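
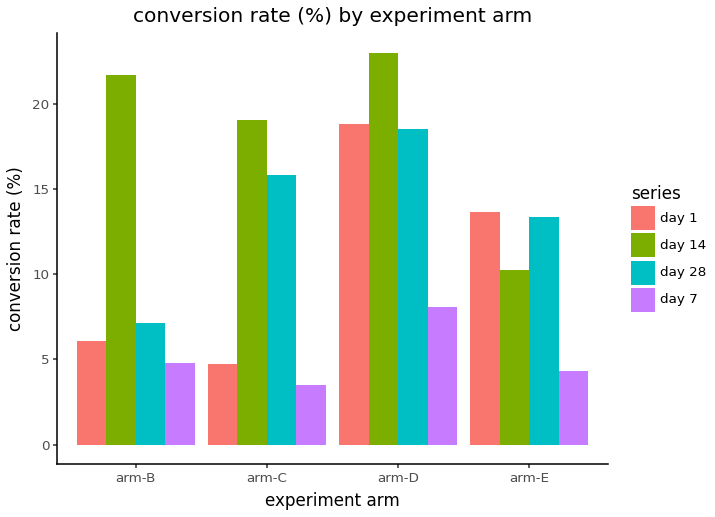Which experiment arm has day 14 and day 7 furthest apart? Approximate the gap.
arm-B, ≈ 18 %

arm-B: day 14 ≈ 22, day 7 ≈ 4 → gap ≈ 18. Next-largest (arm-C) is only ≈ 16.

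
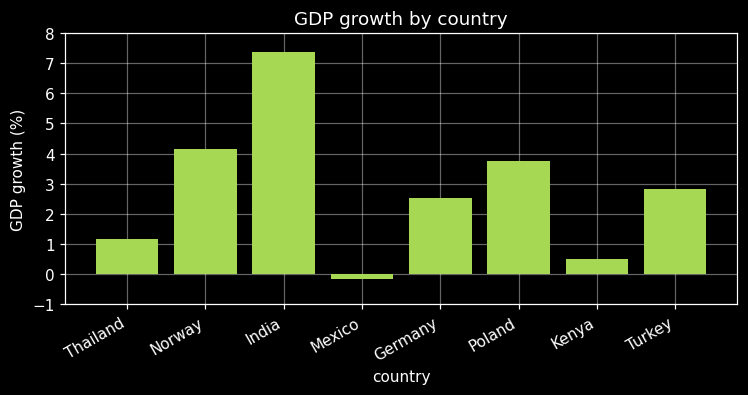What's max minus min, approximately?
≈ 7

Max India ≈ 7, min Mexico ≈ 0; range ≈ 7.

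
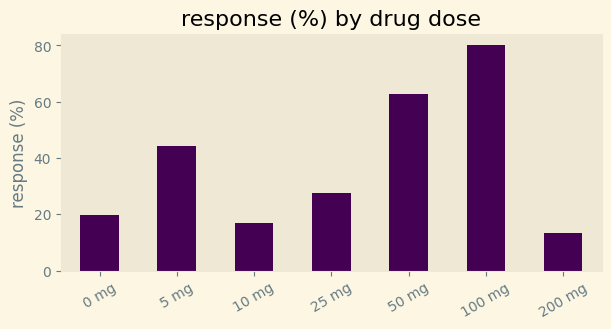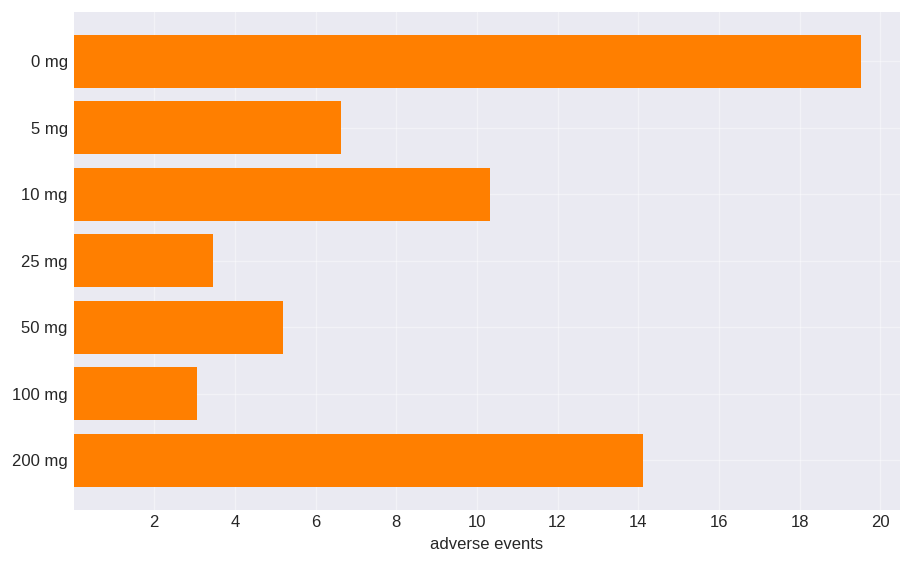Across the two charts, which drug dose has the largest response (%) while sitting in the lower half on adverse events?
100 mg

Chart 2 median adverse events ≈ 6; below-median drug doses: 25 mg, 50 mg, 100 mg. Among those, 100 mg has the highest response (%) (≈ 80).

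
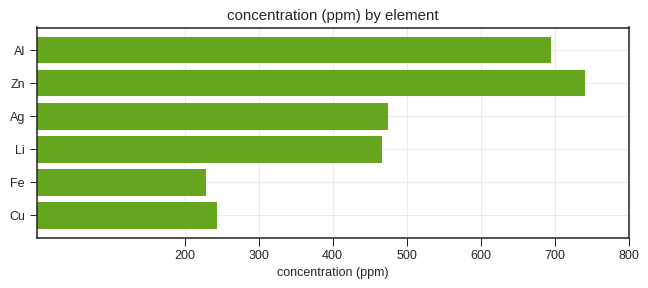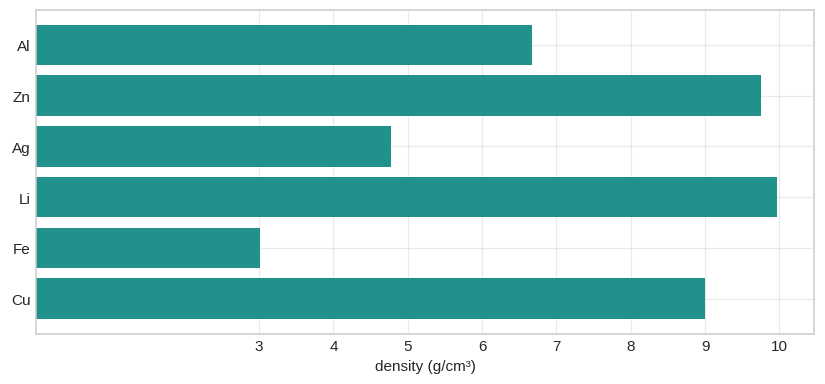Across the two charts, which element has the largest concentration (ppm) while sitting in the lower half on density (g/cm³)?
Chart 2 median density (g/cm³) ≈ 8; below-median elements: Al, Ag, Fe. Among those, Al has the highest concentration (ppm) (≈ 700).

Al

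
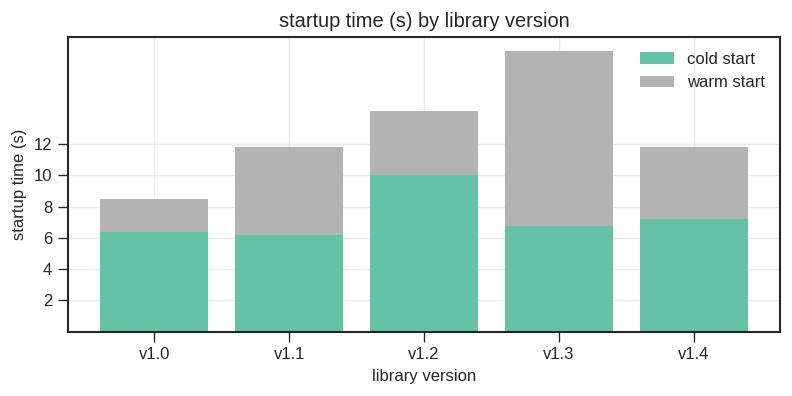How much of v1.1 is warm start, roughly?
≈ 6

warm start top ≈ 12, bottom ≈ 6; segment ≈ 6.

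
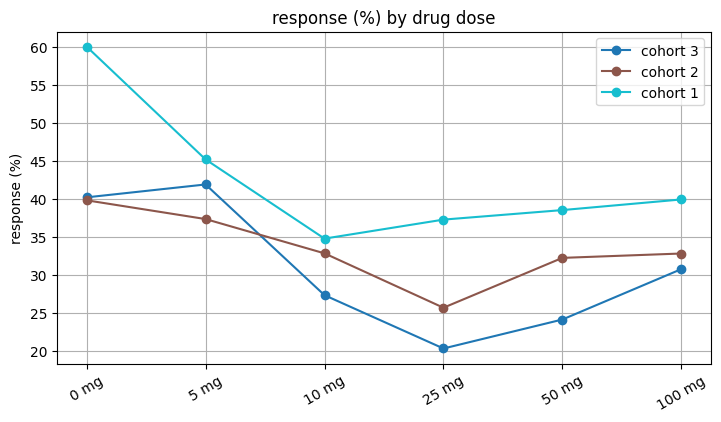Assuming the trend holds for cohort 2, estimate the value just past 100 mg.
Last three: 25, 30, 35 → slope ≈ 5/step → next ≈ 40.

≈ 40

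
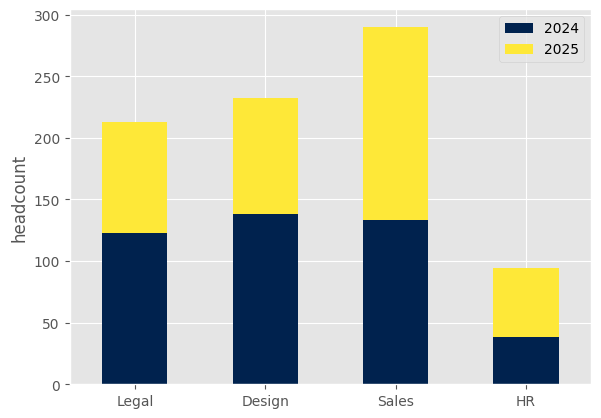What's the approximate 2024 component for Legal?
2024 top ≈ 125, bottom ≈ 0; segment ≈ 125.

≈ 125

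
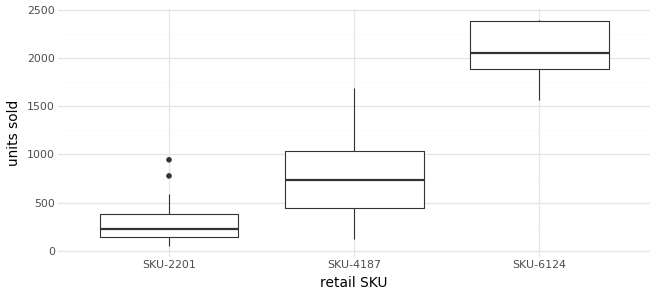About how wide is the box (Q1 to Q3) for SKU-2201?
Q3 ≈ 400, Q1 ≈ 200; IQR ≈ 200.

≈ 200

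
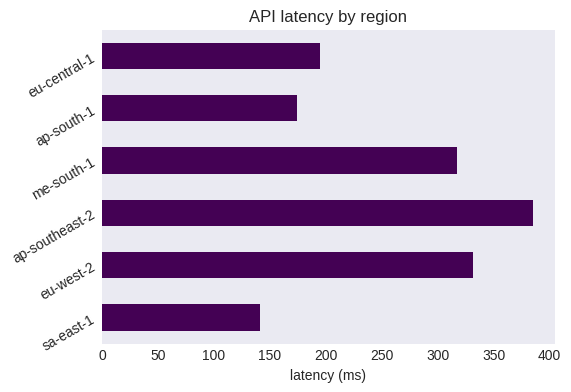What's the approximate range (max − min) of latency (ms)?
≈ 250

Max ap-southeast-2 ≈ 400, min sa-east-1 ≈ 150; range ≈ 250.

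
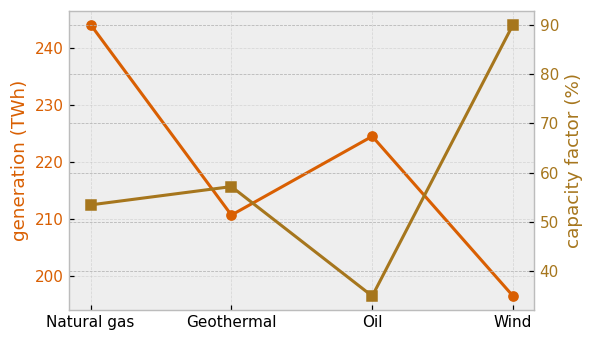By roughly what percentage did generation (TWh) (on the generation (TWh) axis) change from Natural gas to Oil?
Natural gas ≈ 245, Oil ≈ 225; (225 − 245) / 245 ≈ -8.2%.

≈ -8.2%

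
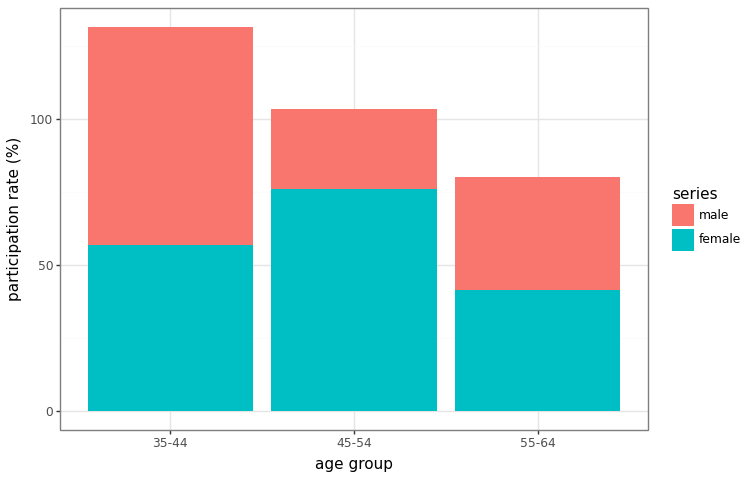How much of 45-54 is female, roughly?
female top ≈ 80, bottom ≈ 0; segment ≈ 80.

≈ 80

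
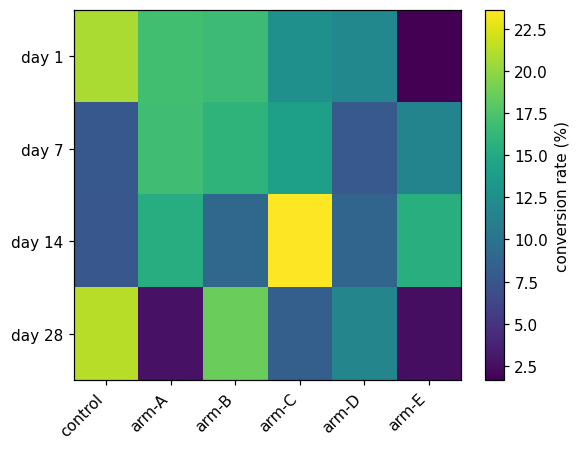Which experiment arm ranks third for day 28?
arm-D

Top 4 for day 28: control ≈ 22, arm-B ≈ 18, arm-D ≈ 12, arm-C ≈ 8.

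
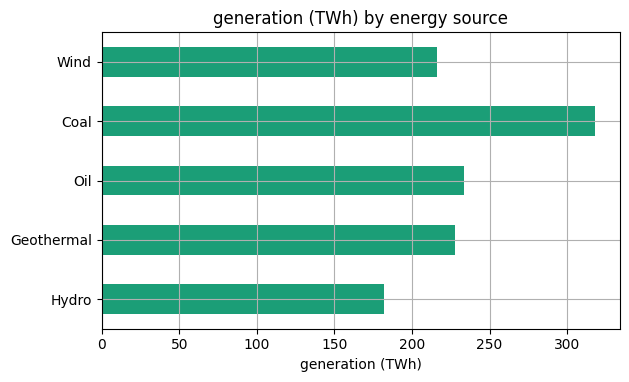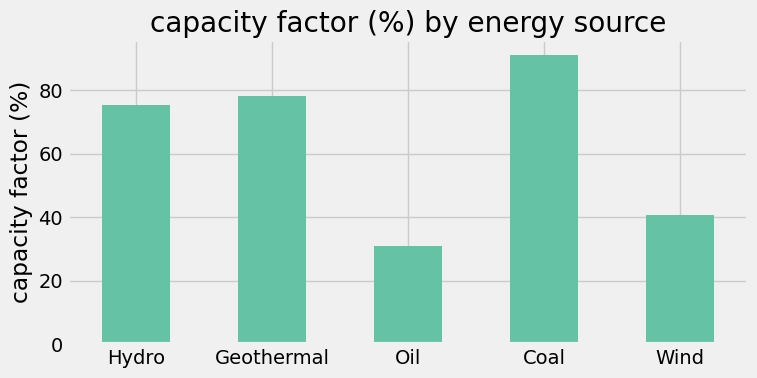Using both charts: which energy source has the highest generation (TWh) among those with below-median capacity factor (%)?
Chart 2 median capacity factor (%) ≈ 80; below-median energy sources: Oil, Wind. Among those, Oil has the highest generation (TWh) (≈ 250).

Oil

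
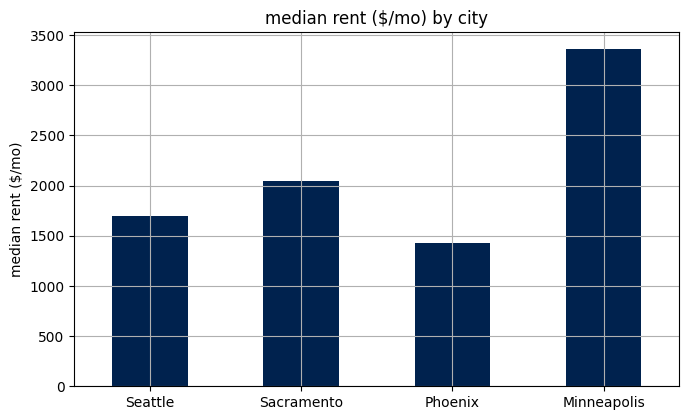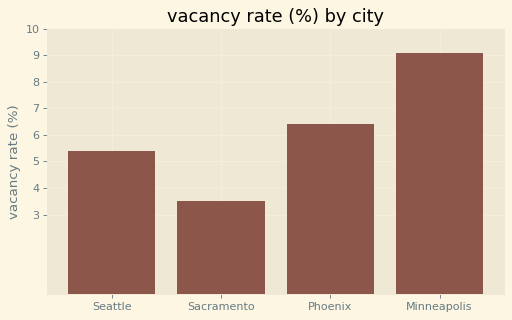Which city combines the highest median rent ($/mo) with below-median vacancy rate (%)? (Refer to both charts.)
Chart 2 median vacancy rate (%) ≈ 6; below-median cities: Seattle, Sacramento. Among those, Sacramento has the highest median rent ($/mo) (≈ 2000).

Sacramento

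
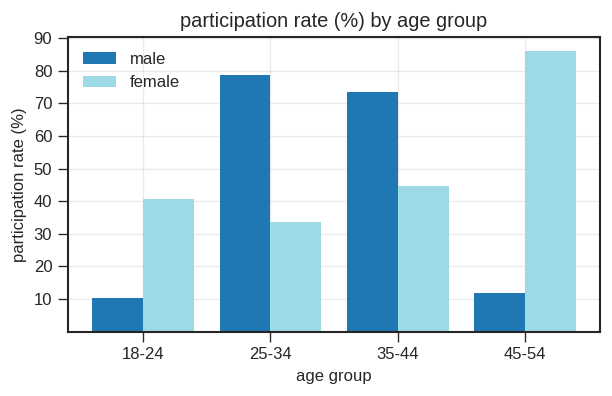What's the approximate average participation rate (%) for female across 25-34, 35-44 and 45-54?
≈ 53

(30 + 40 + 90) / 3 ≈ 53.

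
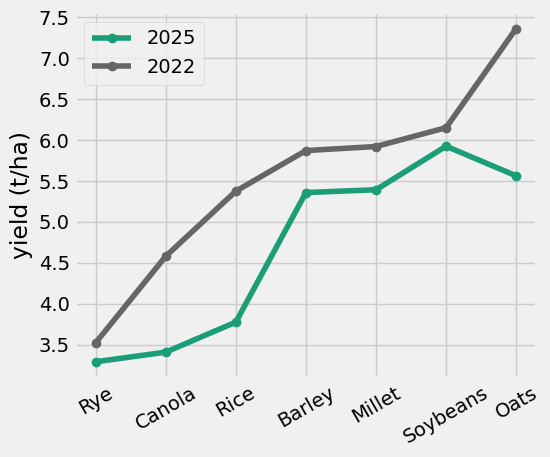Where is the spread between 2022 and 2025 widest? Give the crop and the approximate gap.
Oats: 2022 ≈ 7.5, 2025 ≈ 5.5 → gap ≈ 2.0. Next-largest (Rice) is only ≈ 1.5.

Oats, ≈ 2.0 t/ha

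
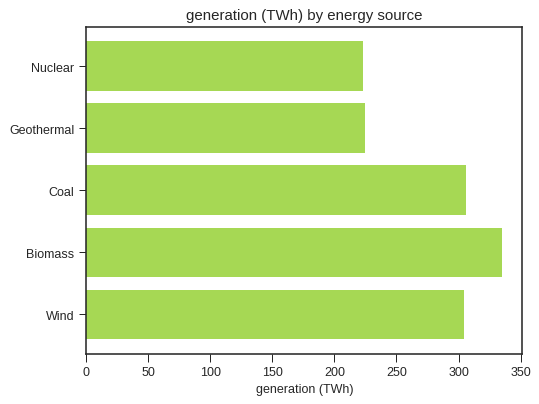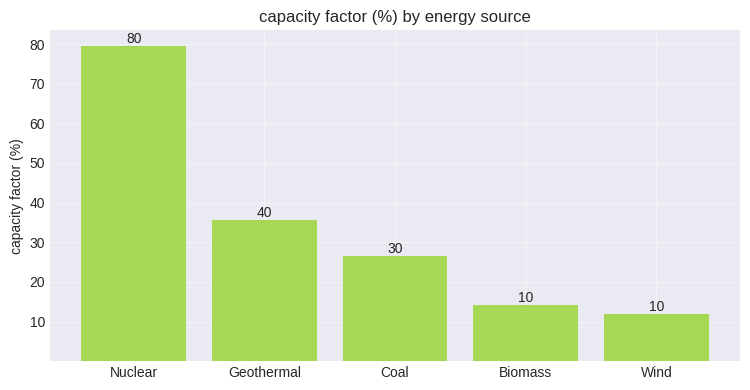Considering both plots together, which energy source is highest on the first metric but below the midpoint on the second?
Biomass

Chart 2 median capacity factor (%) ≈ 30; below-median energy sources: Biomass, Wind. Among those, Biomass has the highest generation (TWh) (≈ 350).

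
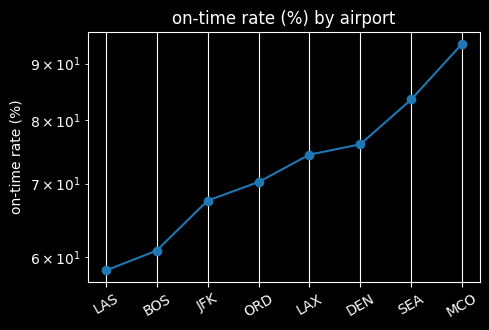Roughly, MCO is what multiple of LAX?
MCO ≈ 95, LAX ≈ 75; 95/75 ≈ 1.27.

≈ 1.27×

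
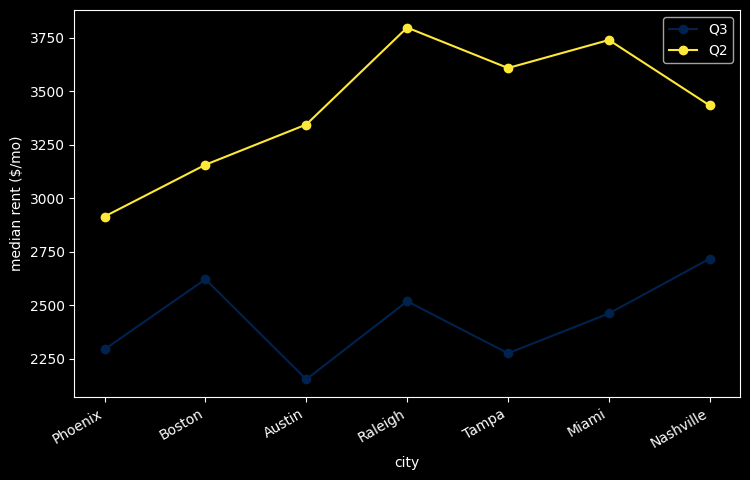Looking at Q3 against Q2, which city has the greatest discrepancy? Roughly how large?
Tampa: Q3 ≈ 2200, Q2 ≈ 3600 → gap ≈ 1400. Next-largest (Raleigh) is only ≈ 1200.

Tampa, ≈ 1400 $/mo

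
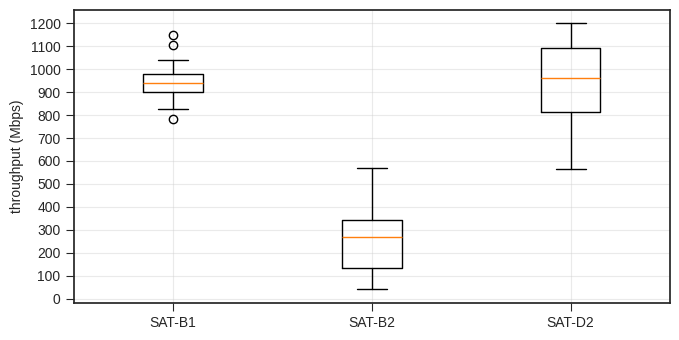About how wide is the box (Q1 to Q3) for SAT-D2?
Q3 ≈ 1100, Q1 ≈ 800; IQR ≈ 300.

≈ 300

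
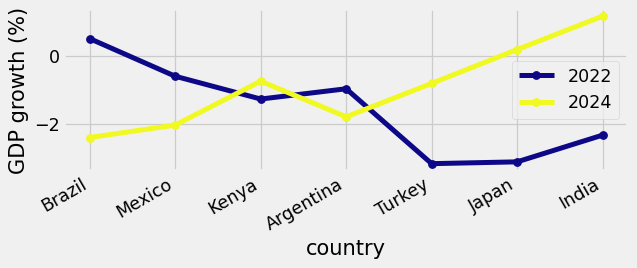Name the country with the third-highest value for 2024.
Kenya

Top 4 for 2024: India ≈ 1.0, Japan ≈ 0.0, Kenya ≈ -0.5, Turkey ≈ -1.0.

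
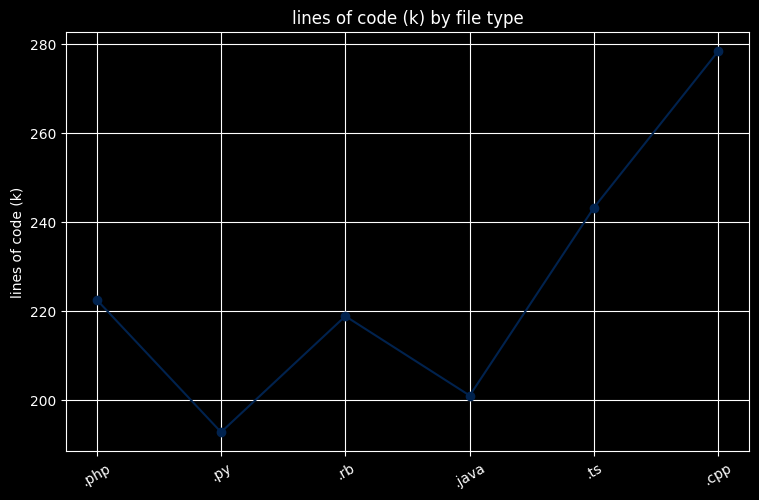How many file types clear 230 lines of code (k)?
Above 230: .ts, .cpp.

2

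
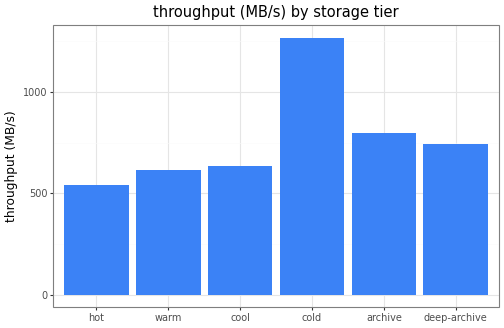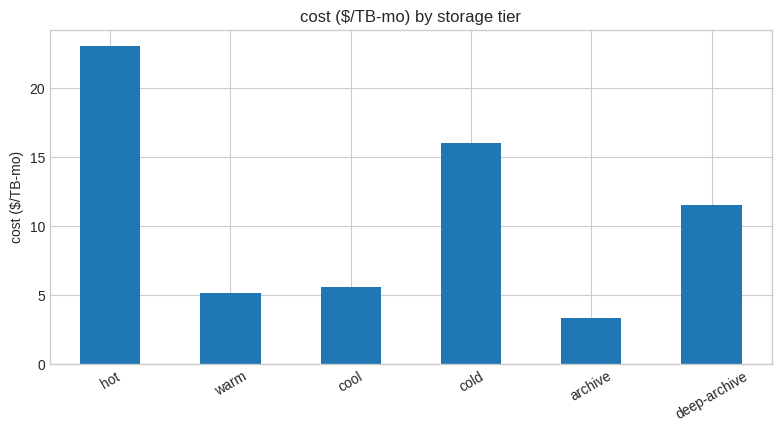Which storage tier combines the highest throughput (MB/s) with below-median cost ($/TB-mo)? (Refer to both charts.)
archive

Chart 2 median cost ($/TB-mo) ≈ 10; below-median storage tiers: warm, cool, archive. Among those, archive has the highest throughput (MB/s) (≈ 800).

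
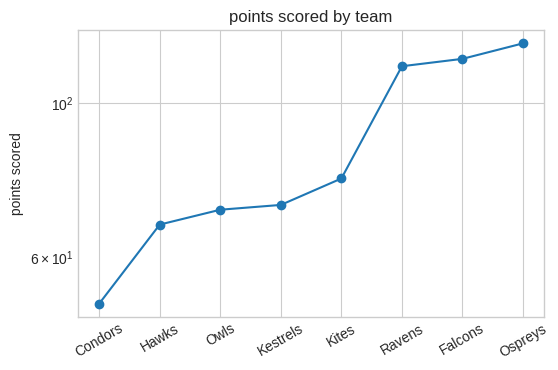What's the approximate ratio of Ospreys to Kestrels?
≈ 1.71×

Ospreys ≈ 120, Kestrels ≈ 70; 120/70 ≈ 1.71.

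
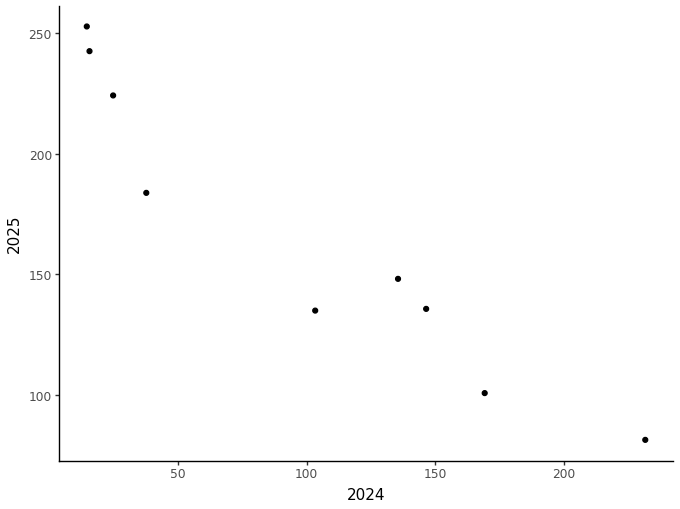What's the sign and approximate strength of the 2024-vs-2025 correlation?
negative, strong

Points are negatively correlated; strong (|r| ≈ 1.0).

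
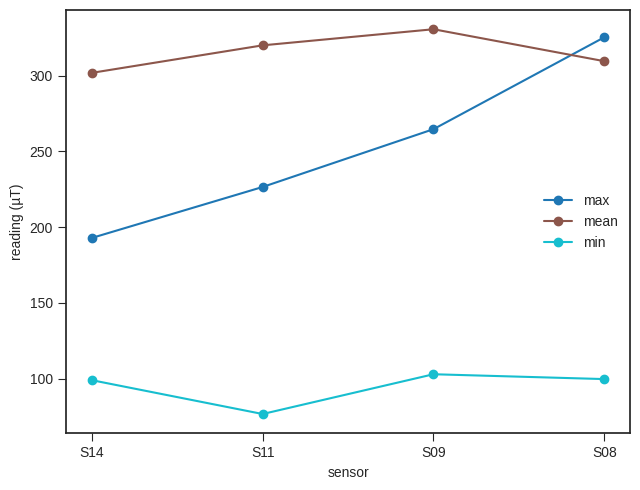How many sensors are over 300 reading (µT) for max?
1

Above 300: S08.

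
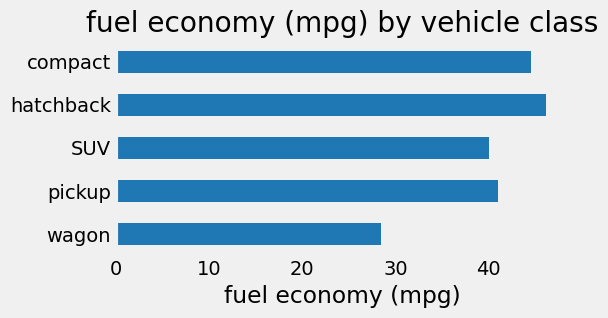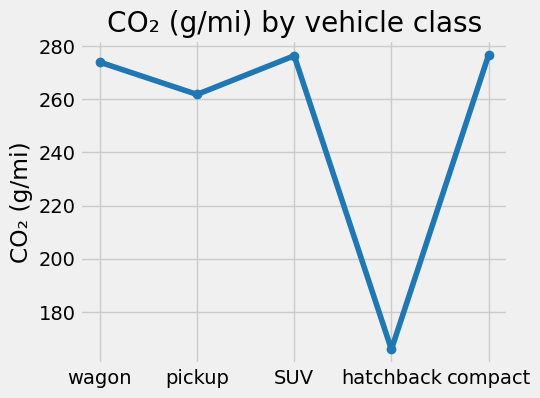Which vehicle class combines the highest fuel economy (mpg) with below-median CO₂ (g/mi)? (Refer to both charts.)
Chart 2 median CO₂ (g/mi) ≈ 250; below-median vehicle classes: pickup, hatchback. Among those, hatchback has the highest fuel economy (mpg) (≈ 45).

hatchback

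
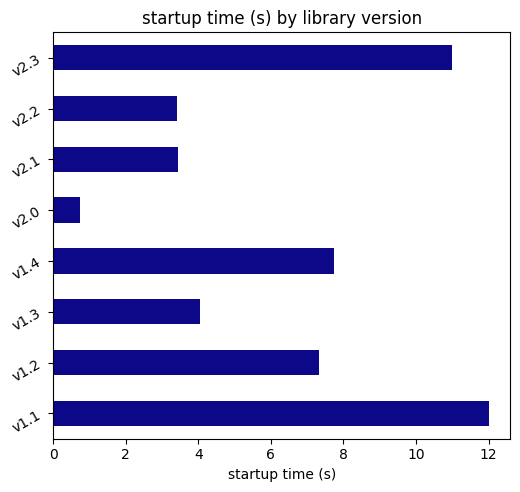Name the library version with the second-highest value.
v2.3

Top 3: v1.1 ≈ 12, v2.3 ≈ 11, v1.4 ≈ 8.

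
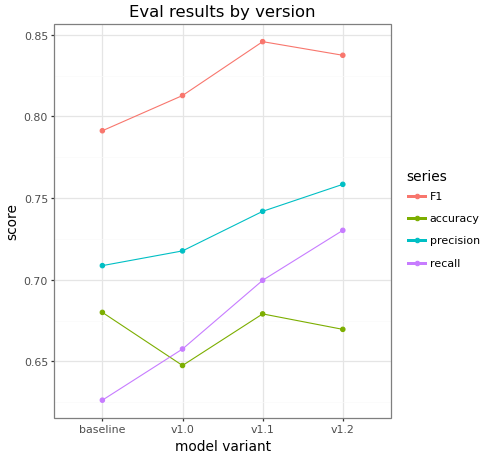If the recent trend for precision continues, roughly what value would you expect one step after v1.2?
≈ 0.78

Last three: 0.72, 0.74, 0.76 → slope ≈ 0.02/step → next ≈ 0.78.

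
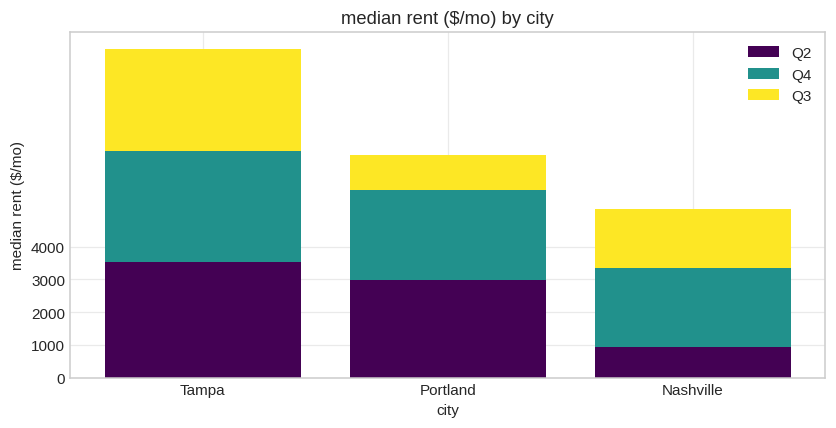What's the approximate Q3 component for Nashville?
Q3 top ≈ 5000, bottom ≈ 3000; segment ≈ 2000.

≈ 2000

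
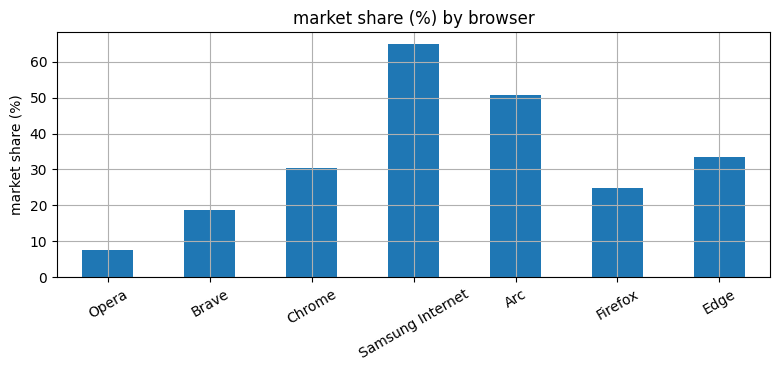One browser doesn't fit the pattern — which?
Samsung Internet ≈ 60; the rest sit between ≈ 10 and ≈ 50.

Samsung Internet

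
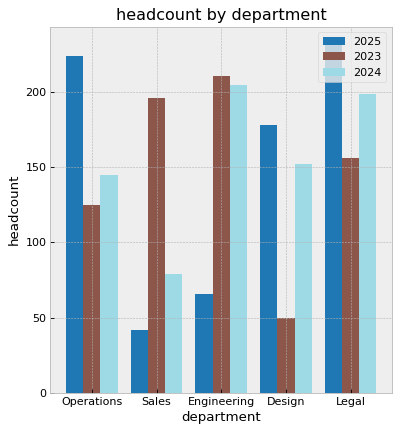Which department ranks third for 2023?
Legal

Top 4 for 2023: Engineering ≈ 220, Sales ≈ 200, Legal ≈ 160, Operations ≈ 120.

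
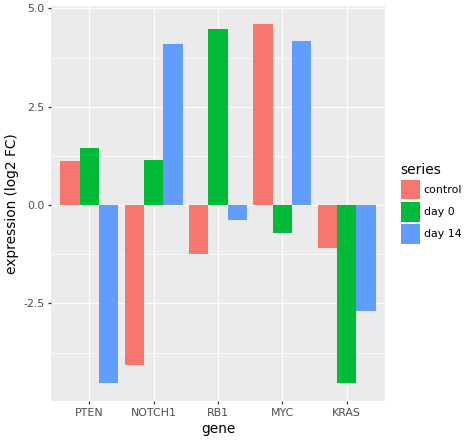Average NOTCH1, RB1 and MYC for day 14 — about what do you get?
≈ 3

(4 + 0 + 4) / 3 ≈ 3.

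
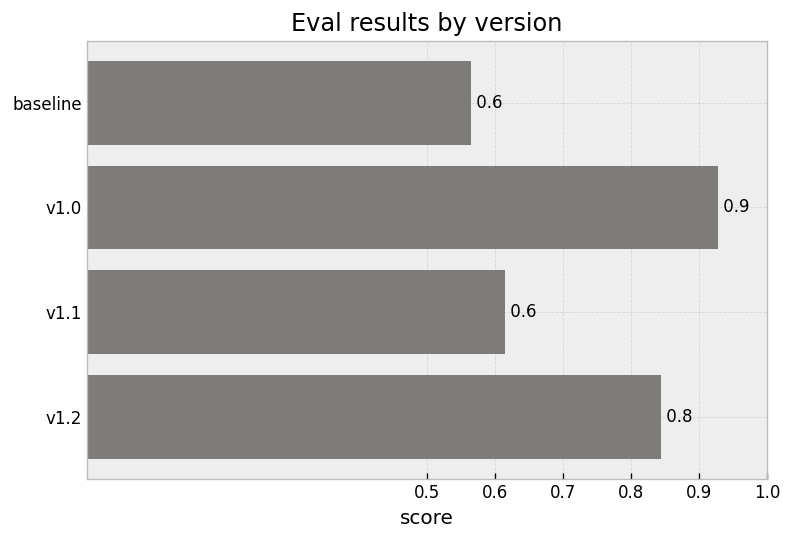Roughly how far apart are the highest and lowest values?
≈ 0.3

Max v1.0 ≈ 0.9, min baseline ≈ 0.6; range ≈ 0.3.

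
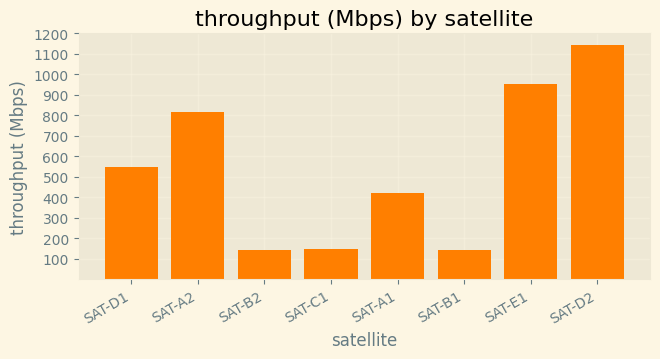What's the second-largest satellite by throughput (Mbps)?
Top 3: SAT-D2 ≈ 1100, SAT-E1 ≈ 1000, SAT-A2 ≈ 800.

SAT-E1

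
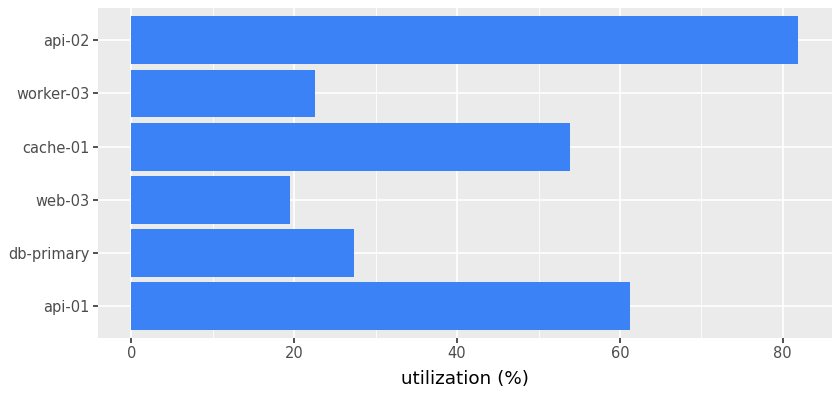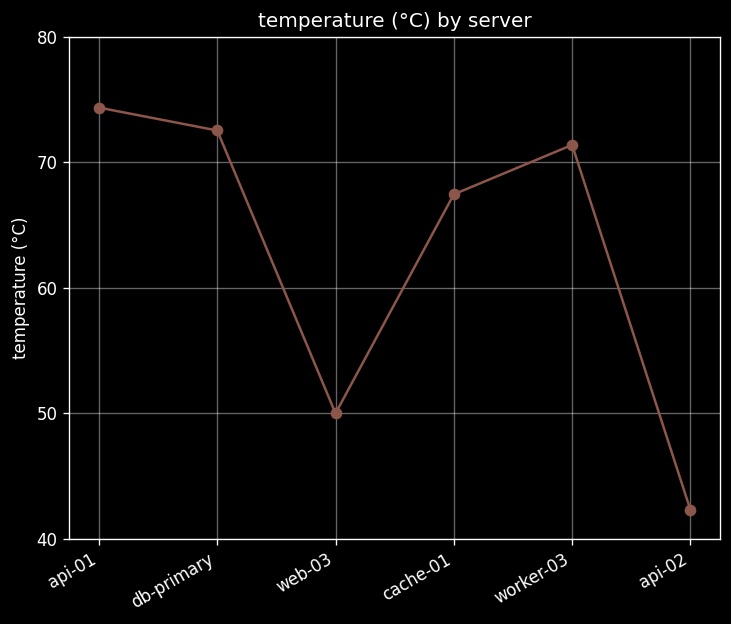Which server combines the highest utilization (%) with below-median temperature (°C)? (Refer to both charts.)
api-02

Chart 2 median temperature (°C) ≈ 70; below-median servers: web-03, cache-01, api-02. Among those, api-02 has the highest utilization (%) (≈ 80).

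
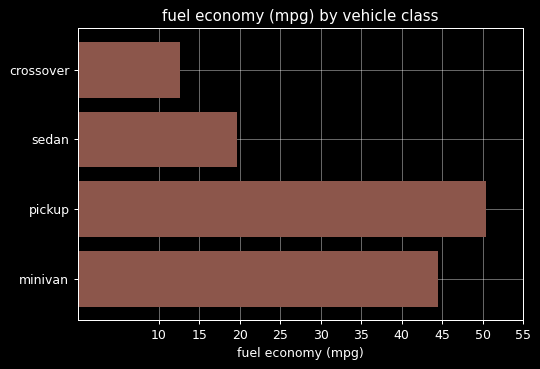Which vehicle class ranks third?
Top 4: pickup ≈ 50, minivan ≈ 45, sedan ≈ 20, crossover ≈ 15.

sedan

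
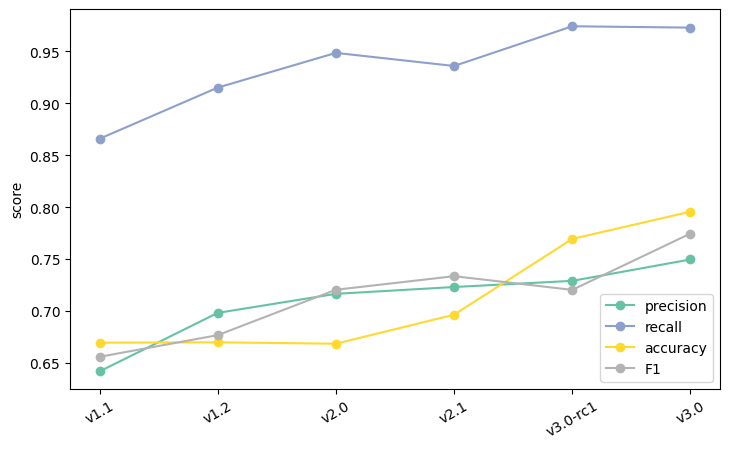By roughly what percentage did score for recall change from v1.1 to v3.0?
v1.1 ≈ 0.85, v3.0 ≈ 0.95; (0.95 − 0.85) / 0.85 ≈ +11.8%.

≈ +11.8%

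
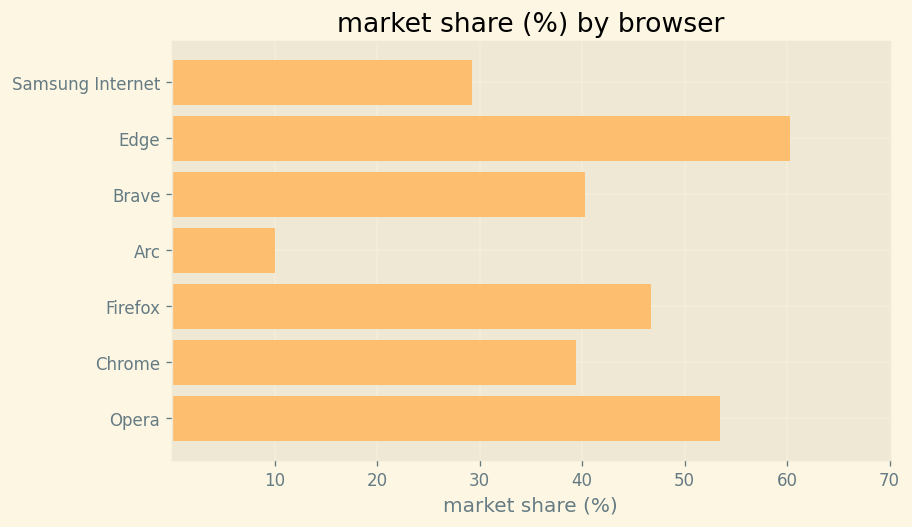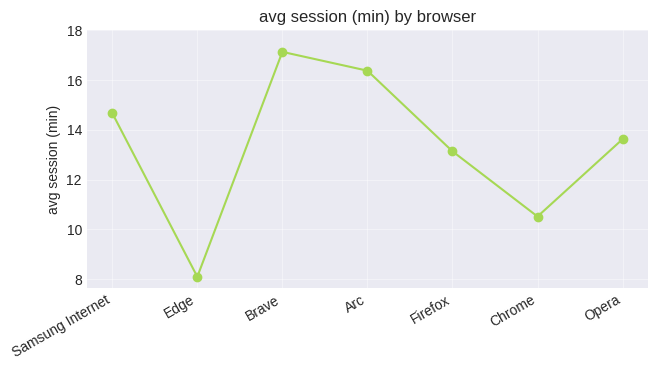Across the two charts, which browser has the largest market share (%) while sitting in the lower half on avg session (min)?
Chart 2 median avg session (min) ≈ 14; below-median browsers: Edge, Firefox, Chrome. Among those, Edge has the highest market share (%) (≈ 60).

Edge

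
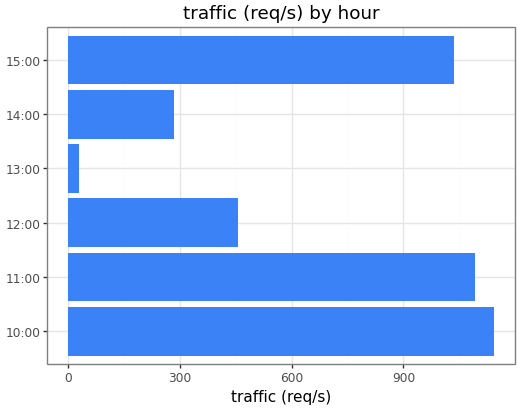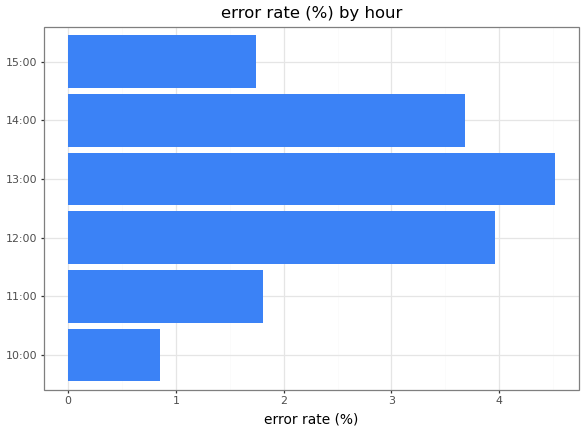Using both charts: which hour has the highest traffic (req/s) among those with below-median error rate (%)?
10:00

Chart 2 median error rate (%) ≈ 2.5; below-median hours: 10:00, 11:00, 15:00. Among those, 10:00 has the highest traffic (req/s) (≈ 1200).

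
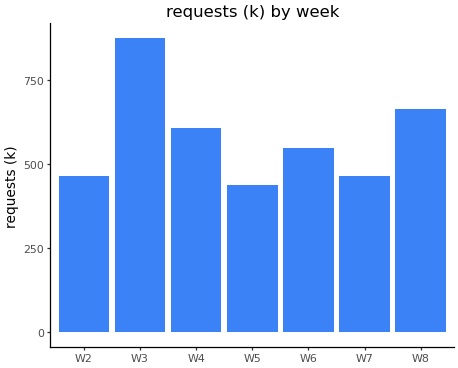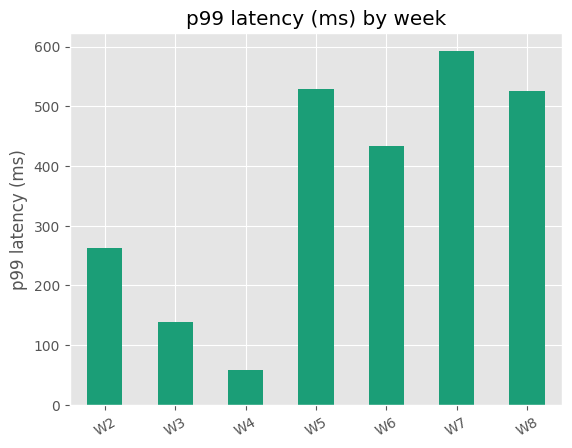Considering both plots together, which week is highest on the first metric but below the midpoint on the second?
W3

Chart 2 median p99 latency (ms) ≈ 400; below-median weeks: W2, W3, W4. Among those, W3 has the highest requests (k) (≈ 900).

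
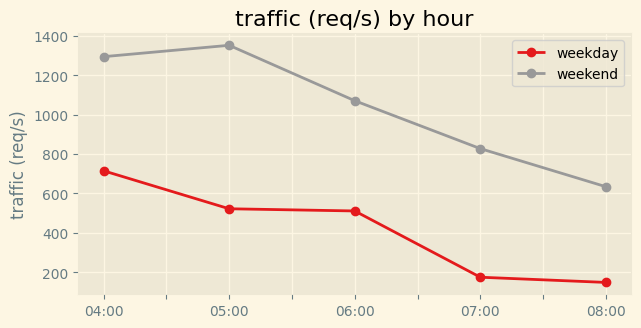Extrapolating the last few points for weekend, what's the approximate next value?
Last three: 1000, 800, 600 → slope ≈ -200/step → next ≈ 400.

≈ 400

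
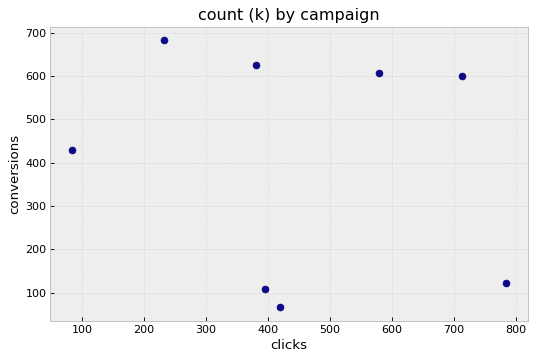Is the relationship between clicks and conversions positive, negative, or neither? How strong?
no clear correlation

Points are roughly uncorrelated; weak (|r| ≈ 0.2).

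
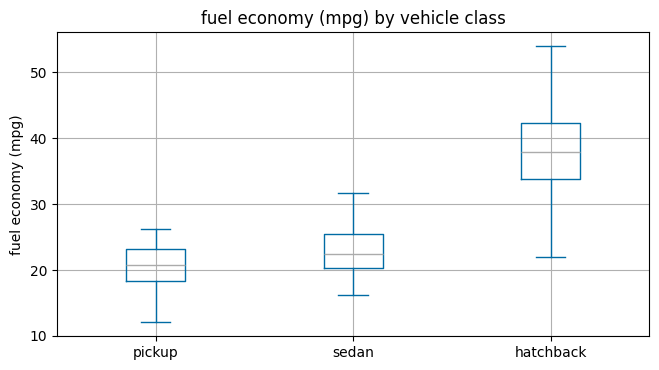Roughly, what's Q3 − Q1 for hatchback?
≈ 8

Q3 ≈ 42, Q1 ≈ 34; IQR ≈ 8.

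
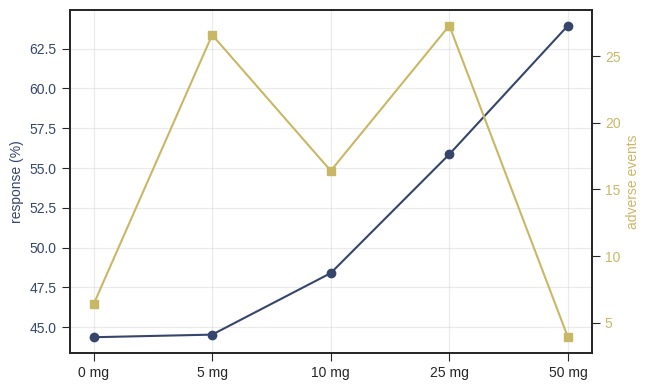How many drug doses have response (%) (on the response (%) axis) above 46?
3

Above 46: 10 mg, 25 mg, 50 mg.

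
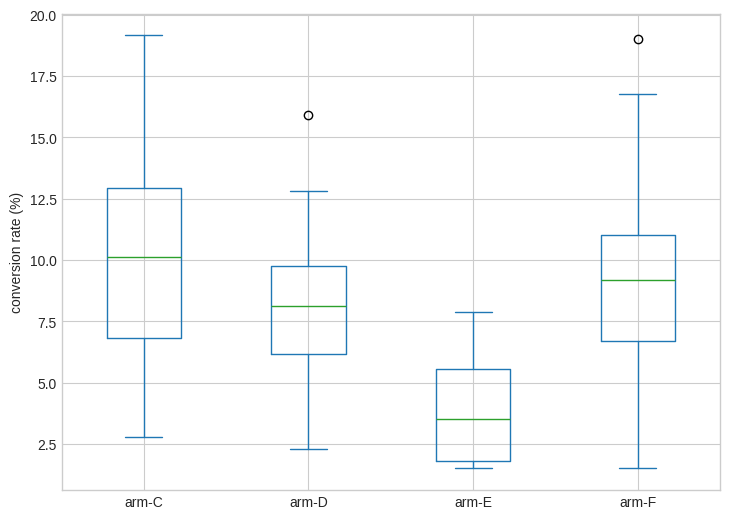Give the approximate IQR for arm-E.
≈ 4

Q3 ≈ 6, Q1 ≈ 2; IQR ≈ 4.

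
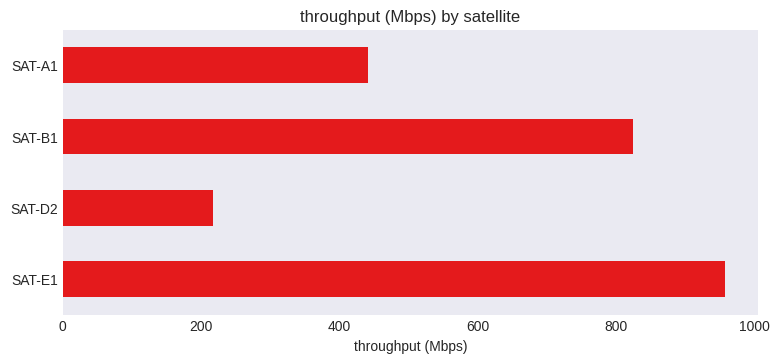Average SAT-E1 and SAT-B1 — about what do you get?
≈ 900

(1000 + 800) / 2 ≈ 900.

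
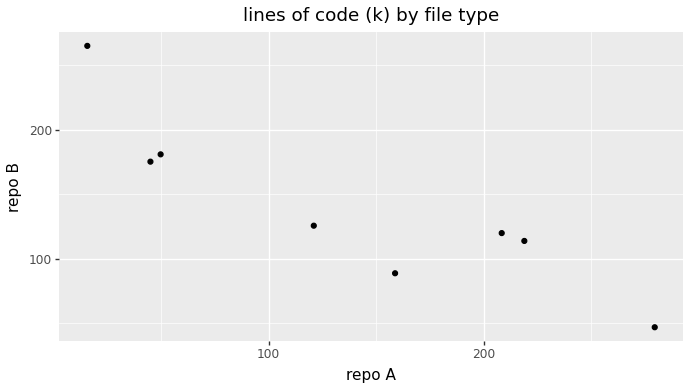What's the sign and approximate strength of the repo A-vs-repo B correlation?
negative, strong

Points are negatively correlated; strong (|r| ≈ 0.9).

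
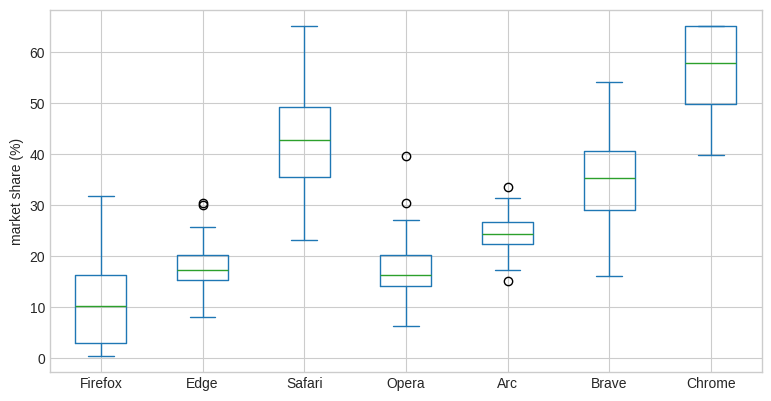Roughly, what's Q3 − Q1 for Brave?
Q3 ≈ 40, Q1 ≈ 30; IQR ≈ 10.

≈ 10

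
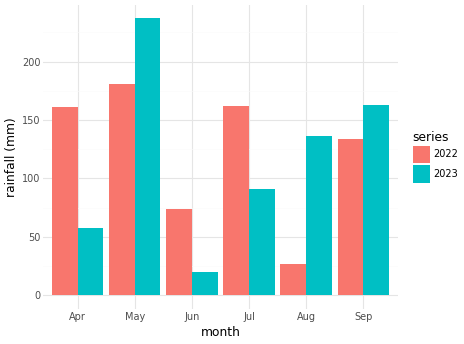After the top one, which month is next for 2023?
Sep

Top 3 for 2023: May ≈ 240, Sep ≈ 160, Aug ≈ 140.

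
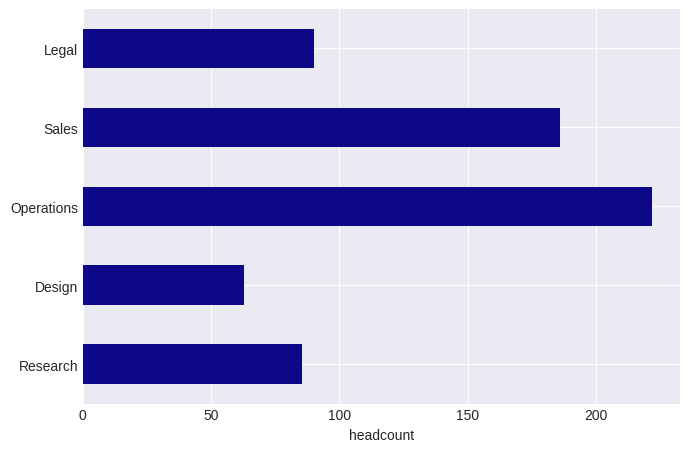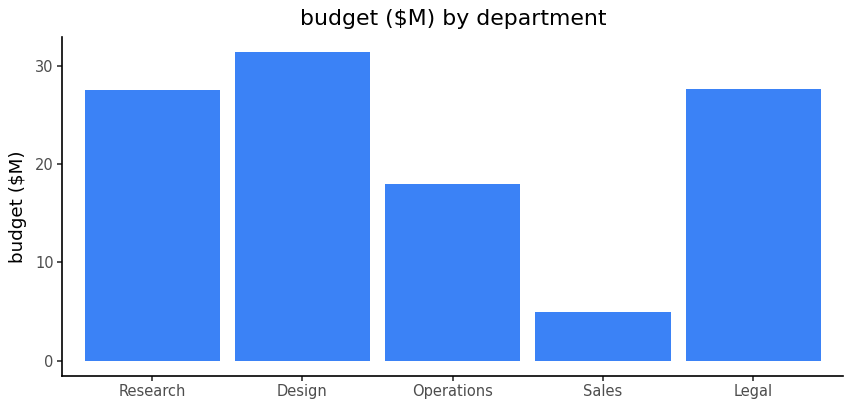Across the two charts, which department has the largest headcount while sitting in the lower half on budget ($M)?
Chart 2 median budget ($M) ≈ 30; below-median departments: Operations, Sales. Among those, Operations has the highest headcount (≈ 225).

Operations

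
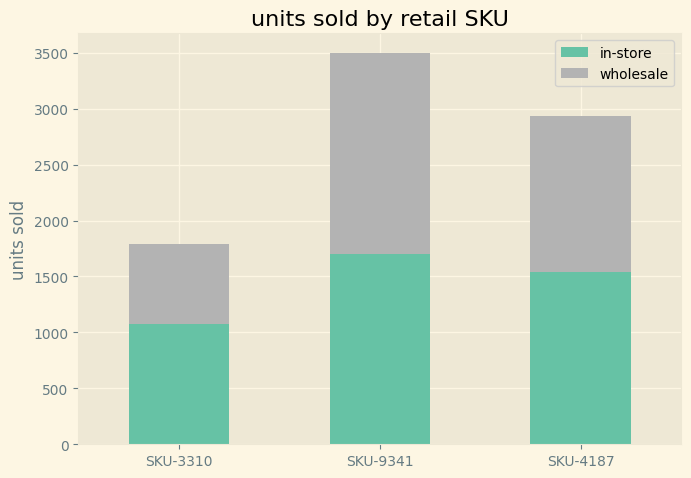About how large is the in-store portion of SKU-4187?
≈ 1500

in-store top ≈ 1500, bottom ≈ 0; segment ≈ 1500.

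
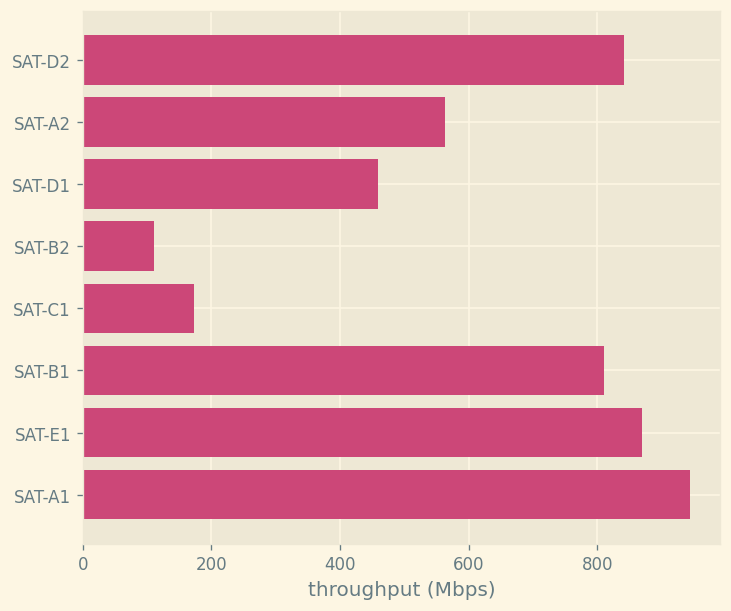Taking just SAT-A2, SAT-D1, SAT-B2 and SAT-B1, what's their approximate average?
≈ 500

(600 + 500 + 100 + 800) / 4 ≈ 500.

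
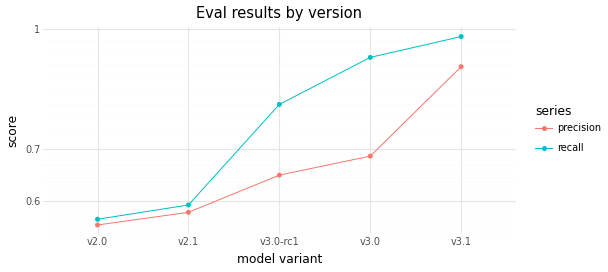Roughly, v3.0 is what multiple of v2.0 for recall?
v3.0 ≈ 0.90, v2.0 ≈ 0.55; 0.90/0.55 ≈ 1.64.

≈ 1.64×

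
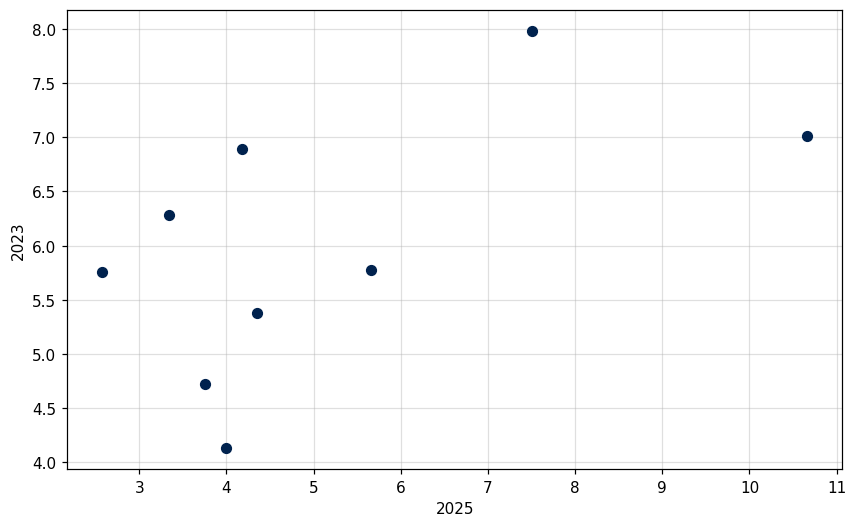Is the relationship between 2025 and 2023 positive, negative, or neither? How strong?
Points are positively correlated; moderate (|r| ≈ 0.6).

positive, moderate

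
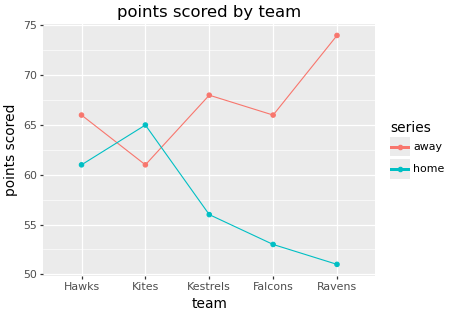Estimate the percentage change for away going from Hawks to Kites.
≈ -9.1%

Hawks ≈ 66, Kites ≈ 60; (60 − 66) / 66 ≈ -9.1%.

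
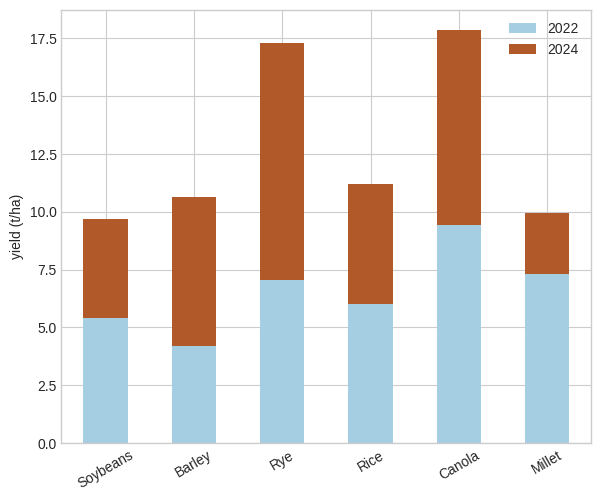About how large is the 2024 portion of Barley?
2024 top ≈ 10, bottom ≈ 4; segment ≈ 6.

≈ 6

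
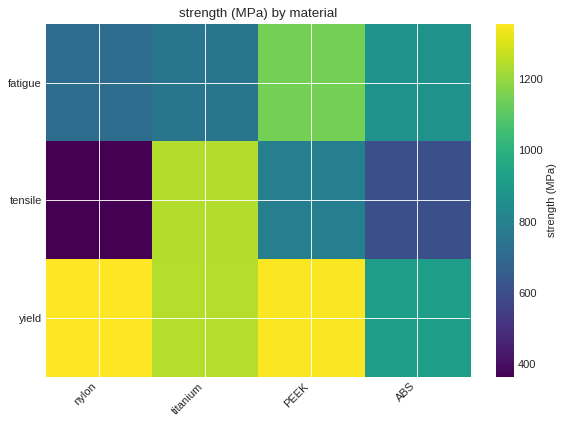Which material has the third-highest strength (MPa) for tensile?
ABS

Top 4 for tensile: titanium ≈ 1200, PEEK ≈ 800, ABS ≈ 600, nylon ≈ 400.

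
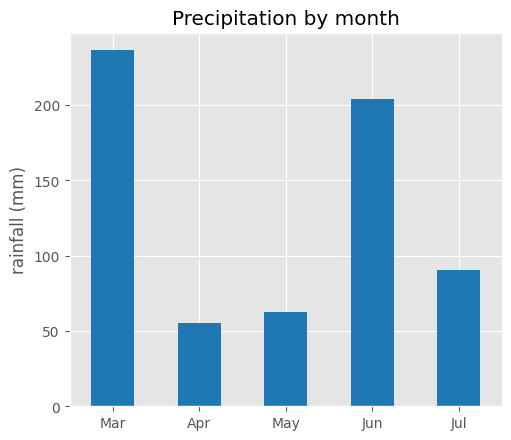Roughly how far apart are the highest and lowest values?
≈ 180

Max Mar ≈ 240, min Apr ≈ 60; range ≈ 180.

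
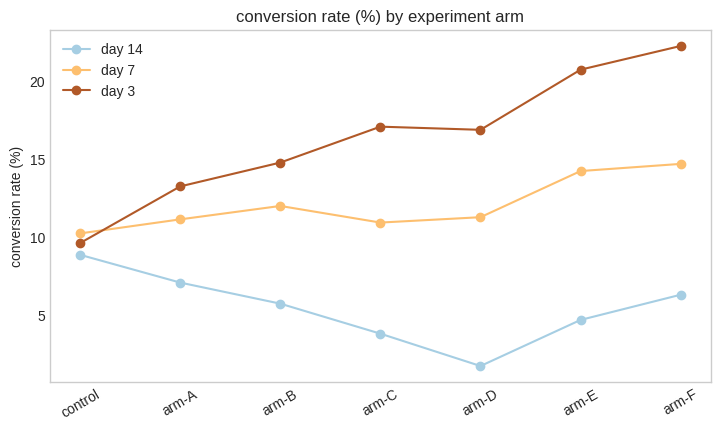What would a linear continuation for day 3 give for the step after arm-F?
≈ 25

Last three: 16, 20, 22 → slope ≈ 3/step → next ≈ 25.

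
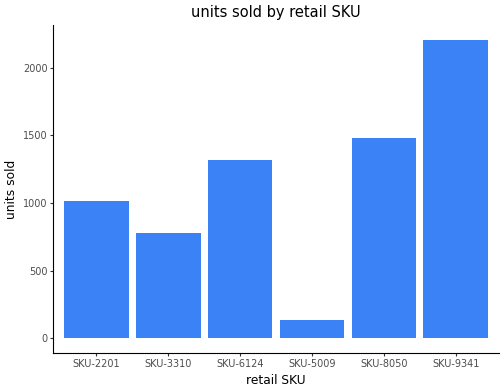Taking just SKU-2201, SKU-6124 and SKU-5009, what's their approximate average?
(1000 + 1400 + 200) / 3 ≈ 867.

≈ 867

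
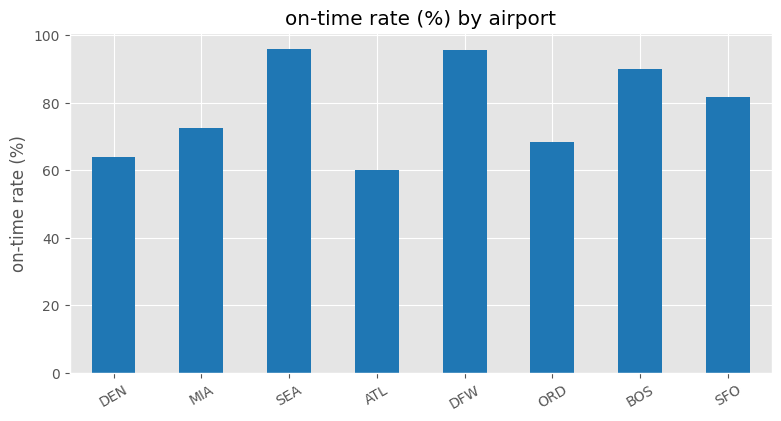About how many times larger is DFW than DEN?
DFW ≈ 100, DEN ≈ 60; 100/60 ≈ 1.67.

≈ 1.67×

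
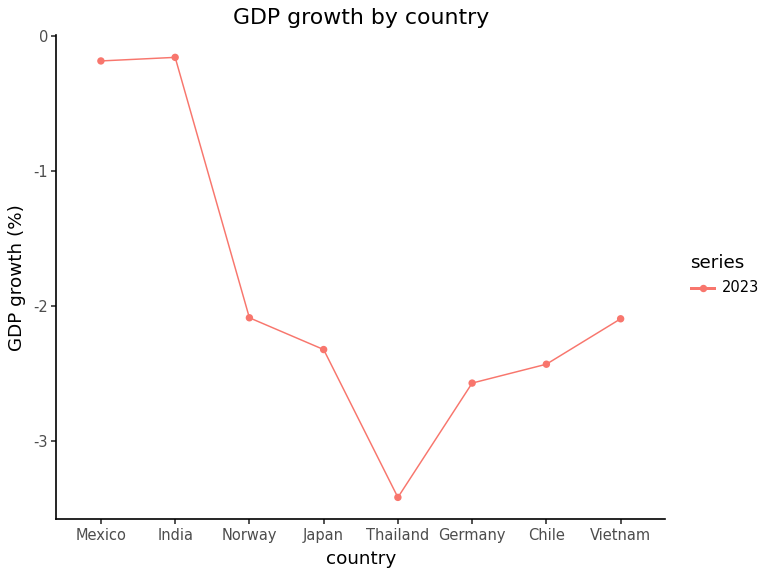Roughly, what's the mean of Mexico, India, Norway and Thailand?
≈ -1.38

(0.0 + 0.0 + -2.0 + -3.5) / 4 ≈ -1.38.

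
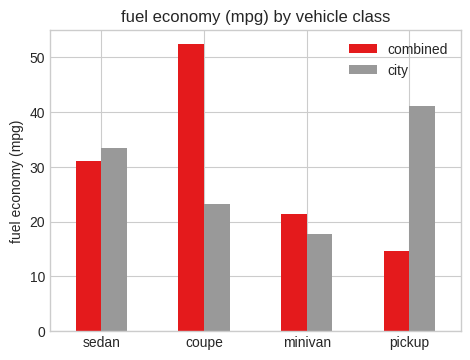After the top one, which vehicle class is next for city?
sedan

Top 3 for city: pickup ≈ 40, sedan ≈ 35, coupe ≈ 25.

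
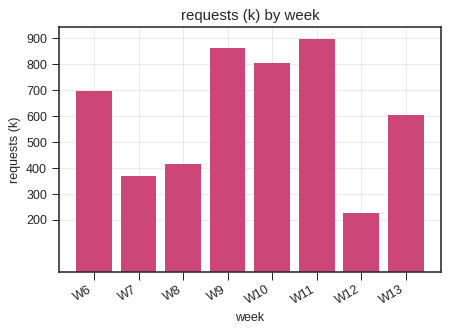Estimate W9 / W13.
≈ 1.5×

W9 ≈ 900, W13 ≈ 600; 900/600 ≈ 1.5.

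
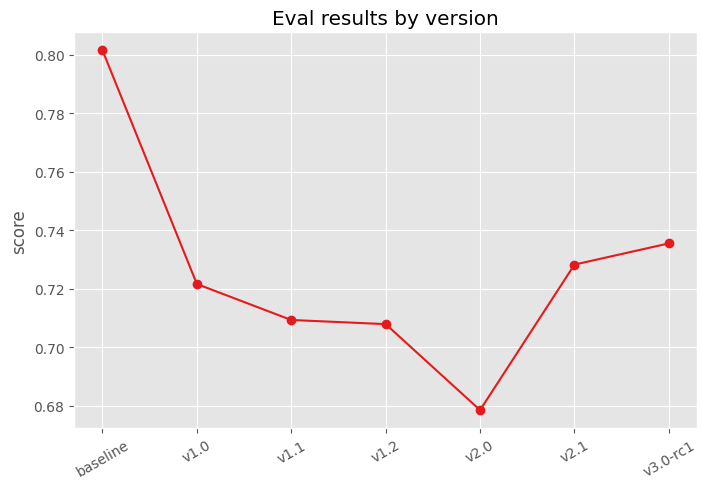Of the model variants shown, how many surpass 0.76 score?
1

Above 0.76: baseline.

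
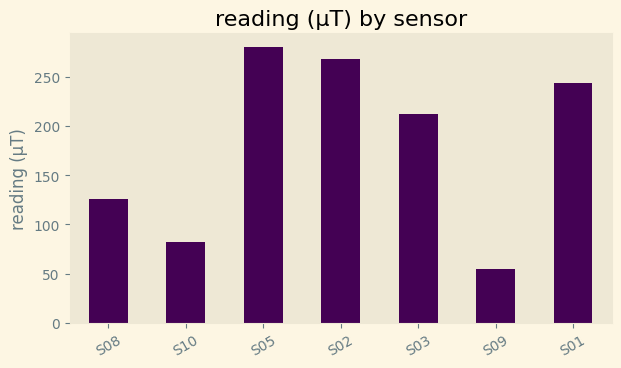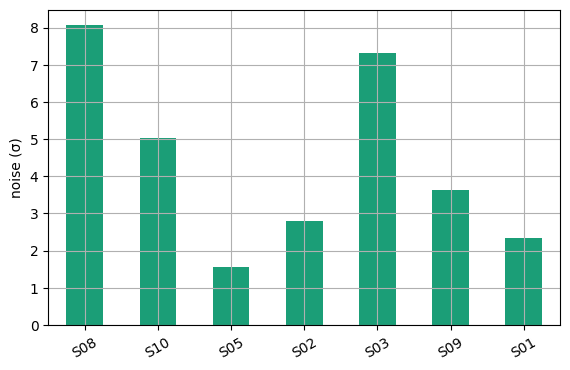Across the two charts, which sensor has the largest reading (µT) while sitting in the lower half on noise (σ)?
Chart 2 median noise (σ) ≈ 4; below-median sensors: S05, S02, S01. Among those, S05 has the highest reading (µT) (≈ 300).

S05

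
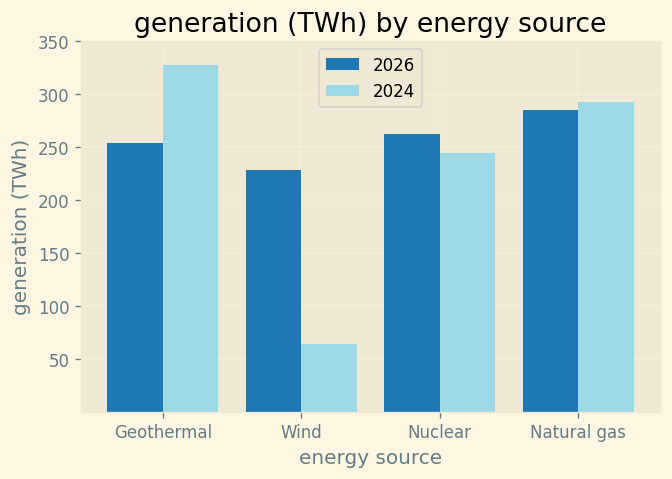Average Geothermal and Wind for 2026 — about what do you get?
≈ 250

(250 + 250) / 2 ≈ 250.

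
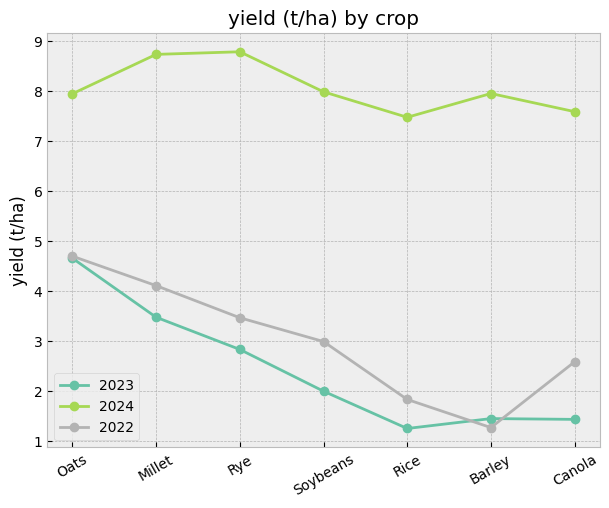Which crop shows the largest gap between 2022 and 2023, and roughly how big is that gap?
Canola, ≈ 2 t/ha

Canola: 2022 ≈ 3, 2023 ≈ 1 → gap ≈ 2. Next-largest (Soybeans) is only ≈ 1.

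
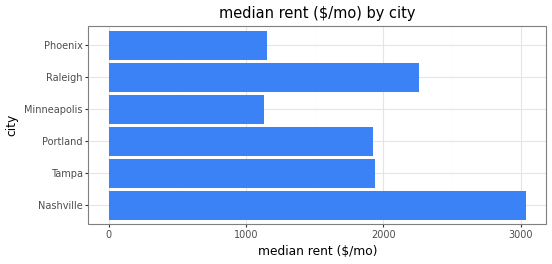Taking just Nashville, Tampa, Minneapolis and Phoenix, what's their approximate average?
(3000 + 2000 + 1000 + 1000) / 4 ≈ 1750.

≈ 1750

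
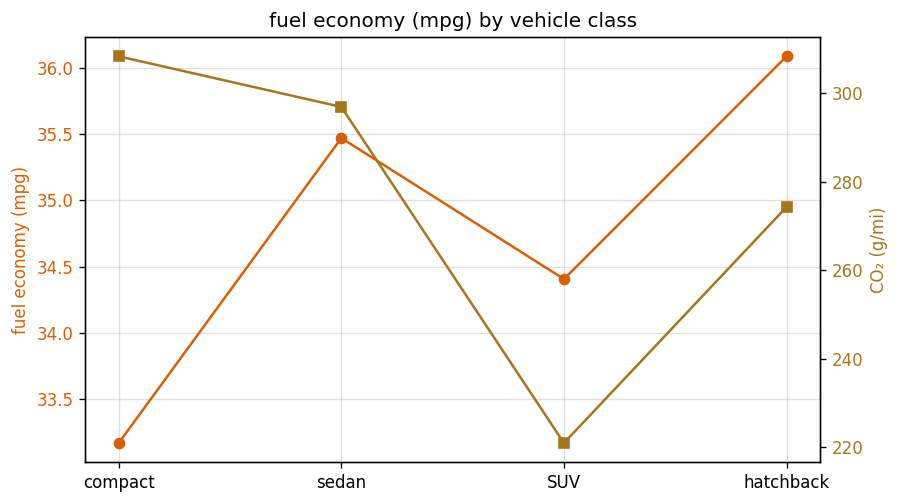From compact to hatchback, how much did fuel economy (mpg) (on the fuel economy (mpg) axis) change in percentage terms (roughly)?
≈ +9.1%

compact ≈ 33.0, hatchback ≈ 36.0; (36.0 − 33.0) / 33.0 ≈ +9.1%.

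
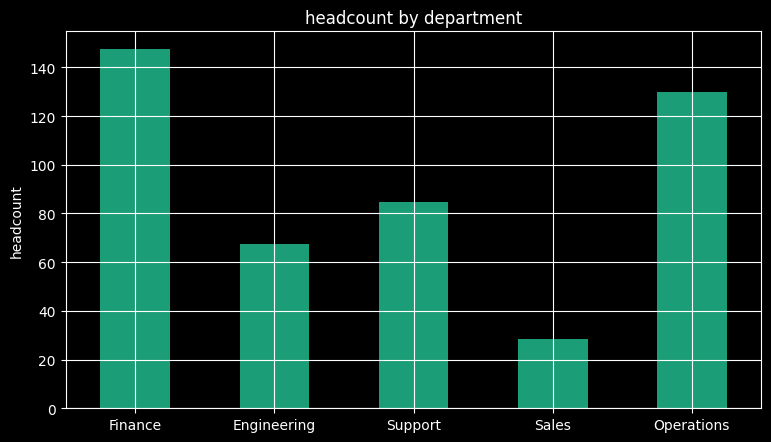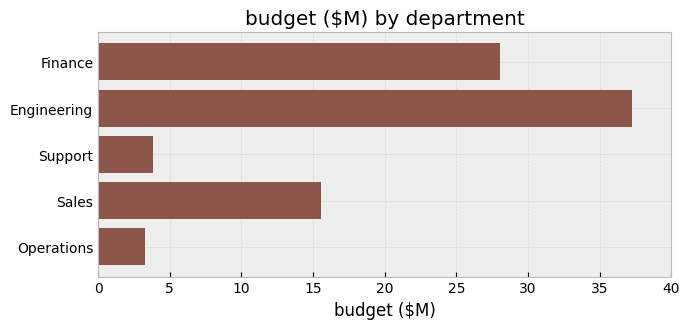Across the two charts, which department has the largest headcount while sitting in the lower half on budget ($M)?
Chart 2 median budget ($M) ≈ 15; below-median departments: Support, Operations. Among those, Operations has the highest headcount (≈ 140).

Operations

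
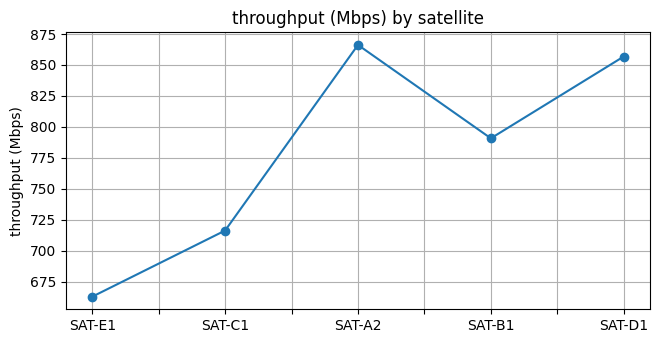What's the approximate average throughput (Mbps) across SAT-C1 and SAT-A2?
(720 + 860) / 2 ≈ 790.

≈ 790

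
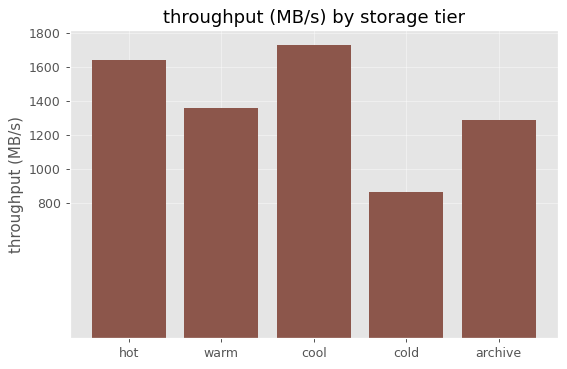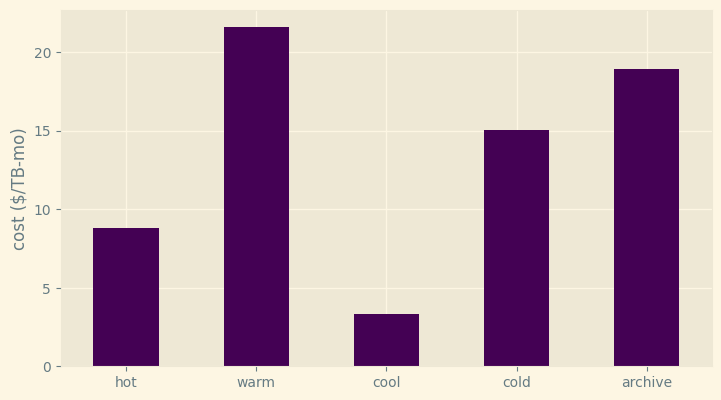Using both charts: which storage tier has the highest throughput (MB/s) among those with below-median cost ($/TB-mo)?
Chart 2 median cost ($/TB-mo) ≈ 16; below-median storage tiers: hot, cool. Among those, cool has the highest throughput (MB/s) (≈ 1800).

cool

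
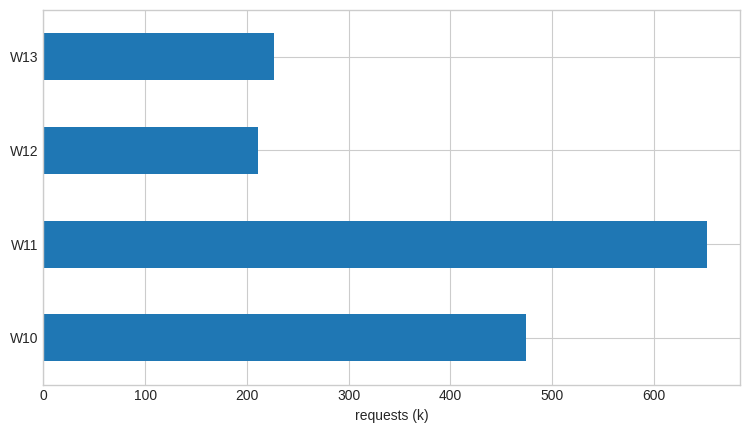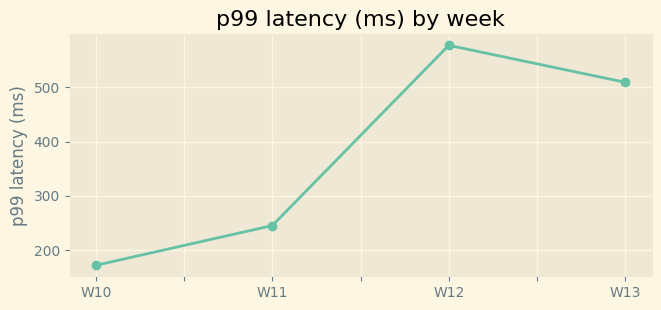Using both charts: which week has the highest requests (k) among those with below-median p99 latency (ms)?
W11

Chart 2 median p99 latency (ms) ≈ 400; below-median weeks: W10, W11. Among those, W11 has the highest requests (k) (≈ 700).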